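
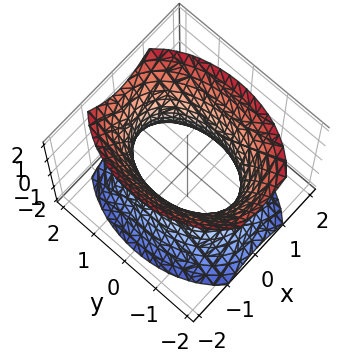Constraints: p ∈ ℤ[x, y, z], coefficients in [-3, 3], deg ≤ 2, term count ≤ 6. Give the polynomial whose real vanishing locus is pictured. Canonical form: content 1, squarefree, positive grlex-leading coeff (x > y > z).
2*x^2 + y^2 - z^2 - 2

(a) The degree is 2 — one connected sheet with a waist; a quadric.
(b) Symmetries: it's symmetric under z → −z, forcing even powers of z; mirror symmetry x ↦ −x ⇒ only even powers of x; it's symmetric under y → −y, forcing even powers of y.
(c) Observable constraints: among the integer gridlines, it crosses the x-axis at x ∈ {-1, 1}; it misses every integer gridline on the z-axis.
(d) Matching integer coefficients to the picture gives p.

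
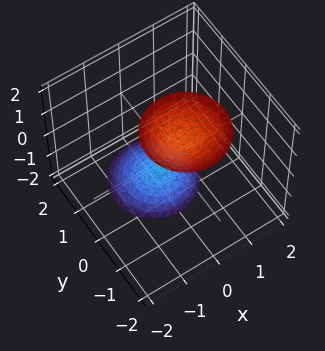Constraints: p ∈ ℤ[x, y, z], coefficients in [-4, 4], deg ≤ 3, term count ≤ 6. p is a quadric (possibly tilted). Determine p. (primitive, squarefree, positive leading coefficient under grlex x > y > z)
3*x^2 + 3*y^2 + 2*y*z - z^2 + 2

I count 2 distinct pieces.
Degree: a generic line meets the surface in up to 2 points, so deg p = 2.
From the visible intercepts: the surface avoids every integer y-axis point in the box; it misses every integer gridline on the x-axis.
Fitting integer coefficients to these (and the overall shape) gives p.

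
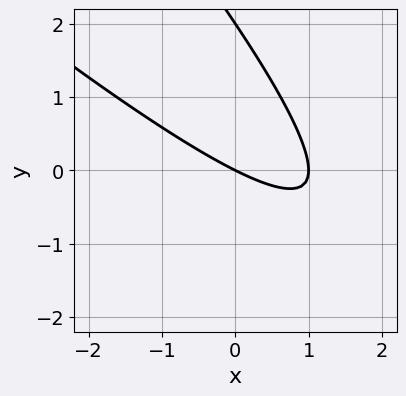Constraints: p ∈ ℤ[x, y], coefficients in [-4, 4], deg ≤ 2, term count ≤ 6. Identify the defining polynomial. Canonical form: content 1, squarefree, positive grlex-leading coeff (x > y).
Degree: no degree-1 curve has this shape, so deg p = 2.
Reading off the gridlines: among the integer gridlines, it crosses the y-axis at y ∈ {0, 2}; among the integer gridlines, it crosses the x-axis at x ∈ {0, 1}.
The integer polynomial consistent with all of this is the stated p.

x^2 + 2*x*y + y^2 - x - 2*y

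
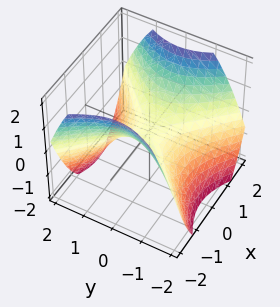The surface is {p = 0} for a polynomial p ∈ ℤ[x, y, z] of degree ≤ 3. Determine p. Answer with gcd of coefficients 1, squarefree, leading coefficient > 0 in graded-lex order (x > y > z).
deg p = 2.
Symmetries: it's symmetric under x → −x, forcing even powers of x; the y ↦ −y reflection is a symmetry, so y appears only in even powers.
Observable constraints: it meets the x-axis at x = 0 (among the integer gridlines); it crosses the y-axis at the gridline y = 0; one z-axis crossing is at z = 0.
These observations pin down the coefficients.

2*x^2 - 2*y^2 - 3*z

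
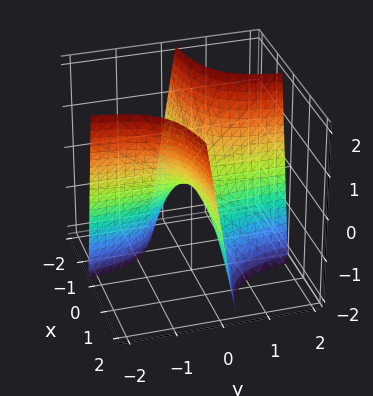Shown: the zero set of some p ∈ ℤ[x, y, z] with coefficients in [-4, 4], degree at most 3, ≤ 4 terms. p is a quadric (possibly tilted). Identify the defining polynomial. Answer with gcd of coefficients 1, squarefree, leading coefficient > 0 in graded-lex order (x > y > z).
3*x*y + z

1. The degree is 2 — the shape is more complex than any degree-1 surface.
2. Reading off the gridlines: the visible y-axis segment lies entirely on the surface; the visible x-axis segment lies entirely on the surface.
3. Matching integer coefficients to the picture gives p.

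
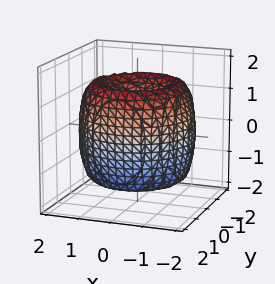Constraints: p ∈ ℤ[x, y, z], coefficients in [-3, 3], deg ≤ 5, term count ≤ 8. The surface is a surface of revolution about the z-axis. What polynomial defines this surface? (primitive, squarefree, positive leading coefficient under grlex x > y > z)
x^4 + 2*x^2*y^2 + y^4 - 3*x^2 - 3*y^2 + z^2

1. Degree: no degree-3 surface has this shape, so deg p = 4.
2. By symmetry, the surface is invariant under rotation about z: p = q(x² + y², z).
3. From the visible intercepts: one x-axis crossing is at x = 0; one z-axis crossing is at z = 0; a circular section at z = -1 has radius between 0 and 1; it crosses the y-axis at the gridline y = 0.
4. Assembling these constraints gives the stated polynomial.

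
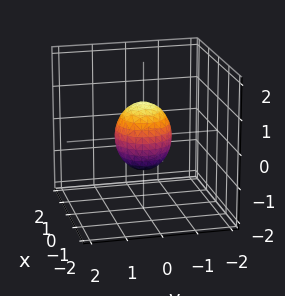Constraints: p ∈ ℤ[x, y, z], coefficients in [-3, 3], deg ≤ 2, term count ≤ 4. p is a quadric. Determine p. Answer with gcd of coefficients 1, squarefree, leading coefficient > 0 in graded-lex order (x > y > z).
3*x^2 + 3*y^2 + 2*z^2 - 2

Degree: bounded and convex; a quadric, so deg p = 2.
Symmetries: it's symmetric under z → −z, forcing even powers of z; the z-axis is an axis of rotation, so x and y enter only as x² + y².
Reading off the gridlines: the z-axis gridline crossings are at z ∈ {-1, 1}; a circular section at z = 0 has radius between 0 and 1.
Putting this together gives p.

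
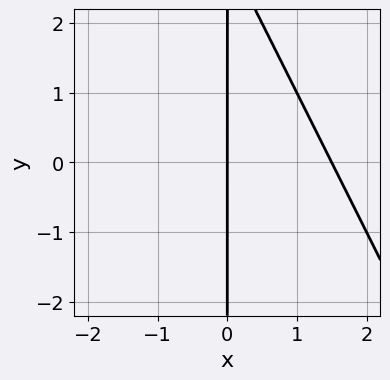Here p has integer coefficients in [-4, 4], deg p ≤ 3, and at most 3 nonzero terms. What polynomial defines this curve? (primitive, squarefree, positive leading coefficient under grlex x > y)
2*x^2 + x*y - 3*x

(a) The degree is 2 — the shape is more complex than any degree-1 curve.
(b) From the axis intercepts and sections: it meets the x-axis at x = 0 (among the integer gridlines); the visible y-axis segment lies entirely on the curve.
(c) Putting this together gives p.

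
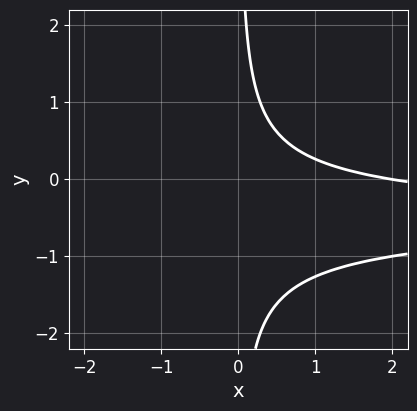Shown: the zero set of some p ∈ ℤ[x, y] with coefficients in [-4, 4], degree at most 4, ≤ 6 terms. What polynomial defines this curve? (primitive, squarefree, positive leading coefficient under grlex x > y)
3*x*y^2 + 3*x*y + x - 2

The degree is 3 — no degree-2 curve has this shape.
Reading off the gridlines: it meets the x-axis at x = 2 (among the integer gridlines); no y-intercept at any integer in the box.
Fitting integer coefficients to these (and the overall shape) gives p.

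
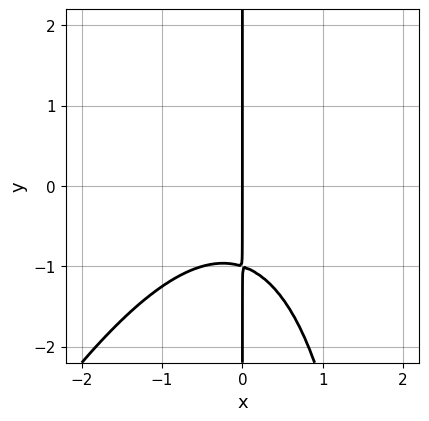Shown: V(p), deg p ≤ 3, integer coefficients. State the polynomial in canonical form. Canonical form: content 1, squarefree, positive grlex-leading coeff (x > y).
2*x^3 - x^2*y + 3*x*y + 3*x

First, degree: no degree-2 curve has this shape, so deg p = 3.
Then, observable constraints: every point of the y-axis in the box is on the curve; it meets the x-axis at x = 0 (among the integer gridlines).
Finally, assembling these constraints gives the stated polynomial.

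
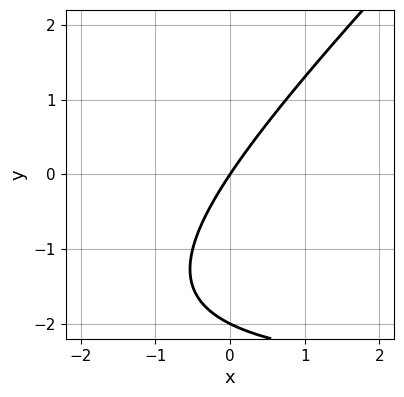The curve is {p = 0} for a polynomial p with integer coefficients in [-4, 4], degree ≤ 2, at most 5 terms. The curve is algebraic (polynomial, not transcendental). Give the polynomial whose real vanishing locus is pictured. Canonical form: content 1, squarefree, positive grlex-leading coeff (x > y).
(a) The degree is 2 — the shape is more complex than any degree-1 curve.
(b) Checking where it meets the axes: one x-axis crossing is at x = 0; among the integer gridlines, it crosses the y-axis at y ∈ {-2, 0}.
(c) These observations pin down the coefficients.

x*y - y^2 + 3*x - 2*y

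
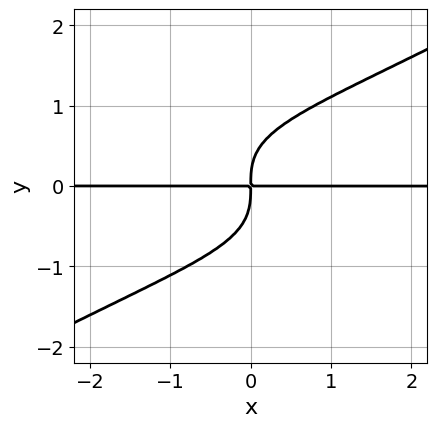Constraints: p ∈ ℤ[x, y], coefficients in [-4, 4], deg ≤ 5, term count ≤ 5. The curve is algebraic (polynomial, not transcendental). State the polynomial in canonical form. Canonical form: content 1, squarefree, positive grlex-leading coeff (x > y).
x^2*y^2 - 3*y^4 + 3*x*y

First, degree: the shape is more complex than any degree-3 curve, so deg p = 4.
Then, against the integer gridlines: the visible x-axis segment lies entirely on the curve.
Finally, putting this together gives p.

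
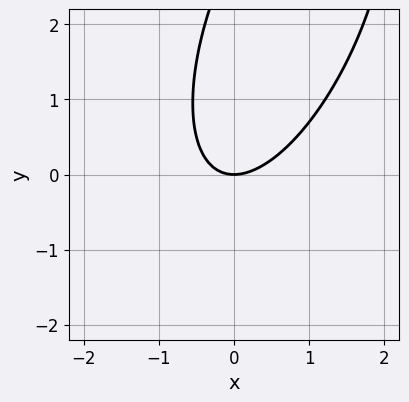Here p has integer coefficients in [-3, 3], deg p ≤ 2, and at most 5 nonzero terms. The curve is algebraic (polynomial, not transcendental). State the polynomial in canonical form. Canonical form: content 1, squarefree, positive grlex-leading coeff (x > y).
(a) Degree: no degree-1 curve has this shape, so deg p = 2.
(b) Against the integer gridlines: one y-axis crossing is at y = 0; it meets the x-axis at x = 0 (among the integer gridlines).
(c) Matching integer coefficients to the picture gives p.

3*x^2 - 2*x*y + y^2 - 3*y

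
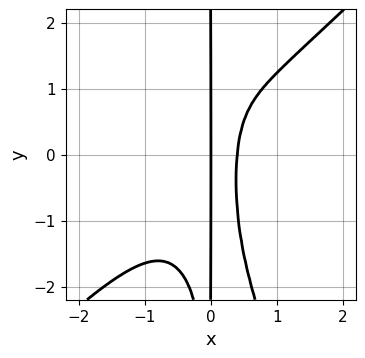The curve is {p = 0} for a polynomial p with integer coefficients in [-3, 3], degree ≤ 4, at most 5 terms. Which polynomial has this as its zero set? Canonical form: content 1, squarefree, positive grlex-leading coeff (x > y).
First, degree: no degree-3 curve has this shape, so deg p = 4.
Next, checking where it meets the axes: the visible y-axis segment lies entirely on the curve; one x-axis crossing is at x = 0.
Finally, together with the visible shape, these determine p as stated.

3*x^4 - 2*x^3*y - x^2*y^2 + 2*x^2 - x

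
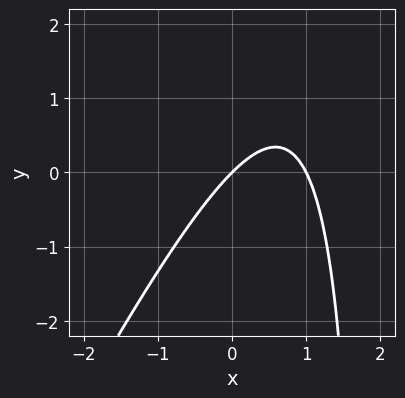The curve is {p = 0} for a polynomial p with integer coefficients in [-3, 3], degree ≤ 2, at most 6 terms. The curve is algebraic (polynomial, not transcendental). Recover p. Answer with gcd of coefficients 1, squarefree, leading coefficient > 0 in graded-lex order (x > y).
2*x^2 - x*y - 2*x + 2*y

The degree is 2 — a generic line meets the curve in up to 2 points.
Against the integer gridlines: the x-axis gridline crossings are at x ∈ {0, 1}; it meets the y-axis at y = 0 (among the integer gridlines).
Assembling these constraints gives the stated polynomial.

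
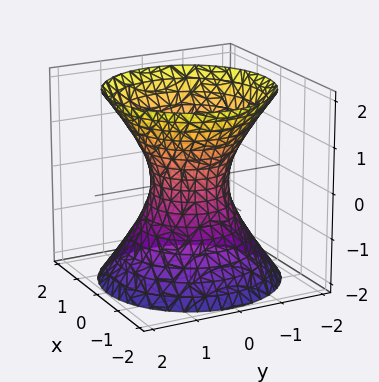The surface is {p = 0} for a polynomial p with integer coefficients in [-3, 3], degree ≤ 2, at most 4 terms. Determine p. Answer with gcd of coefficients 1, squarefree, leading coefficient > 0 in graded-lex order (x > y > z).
Degree: an hourglass — one-sheet hyperboloid; a quadric, so deg p = 2.
By symmetry, every cross-section ⟂ z is a circle, so x, y appear only via x² + y²; the z ↦ −z reflection is a symmetry, so z appears only in even powers.
From the visible intercepts: a circular section at z = 1 has radius between 1 and 2; the surface avoids every integer z-axis point in the box.
Solving for integer coefficients yields p as stated.

3*x^2 + 3*y^2 - 2*z^2 - 2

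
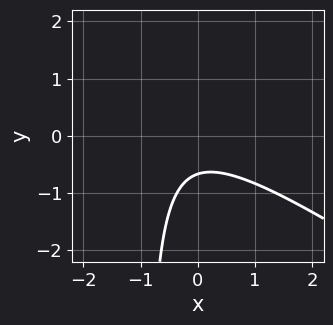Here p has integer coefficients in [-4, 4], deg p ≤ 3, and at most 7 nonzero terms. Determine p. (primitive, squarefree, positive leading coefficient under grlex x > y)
2*x^2 + 3*x*y + x + 3*y + 2

First, degree: no degree-1 curve has this shape, so deg p = 2.
Then, checking where it meets the axes: no x-intercept at any integer in the box.
Finally, the integer polynomial consistent with all of this is the stated p.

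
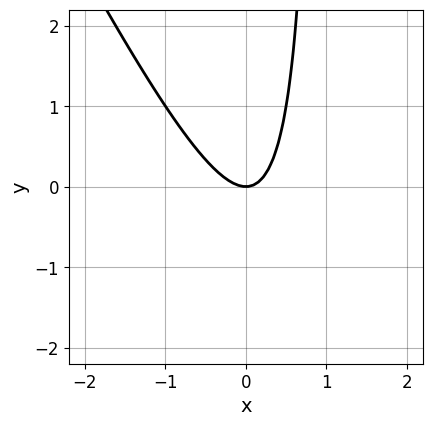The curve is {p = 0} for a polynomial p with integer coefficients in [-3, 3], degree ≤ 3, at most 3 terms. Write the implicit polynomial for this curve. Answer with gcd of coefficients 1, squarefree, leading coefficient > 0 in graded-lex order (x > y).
Degree: the shape is more complex than any degree-1 curve, so deg p = 2.
Reading off the gridlines: it crosses the x-axis at the gridline x = 0; it crosses the y-axis at the gridline y = 0.
Fitting integer coefficients to these (and the overall shape) gives p.

2*x^2 + x*y - y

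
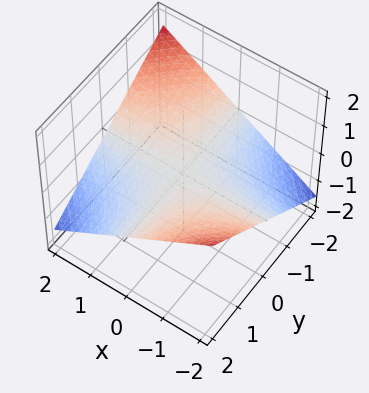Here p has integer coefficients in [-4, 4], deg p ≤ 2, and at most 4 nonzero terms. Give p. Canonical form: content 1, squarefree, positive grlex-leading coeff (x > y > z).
x*y + 3*z

1. The degree is 2 — a hyperbolic paraboloid; a quadric.
2. From the axis intercepts and sections: it crosses the z-axis at the gridline z = 0; the visible y-axis segment lies entirely on the surface; every point of the x-axis in the box is on the surface.
3. Solving for integer coefficients yields p as stated.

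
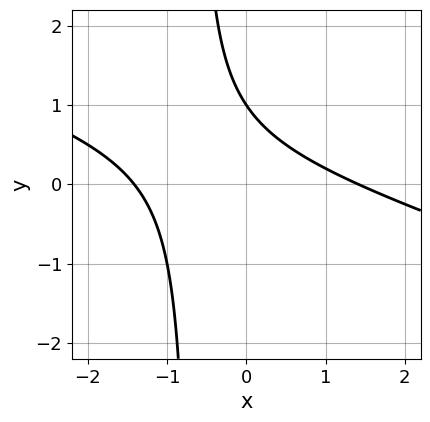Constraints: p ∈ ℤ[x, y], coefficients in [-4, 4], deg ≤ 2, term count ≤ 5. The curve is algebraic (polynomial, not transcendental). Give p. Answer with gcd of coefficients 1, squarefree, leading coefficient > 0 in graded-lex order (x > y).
x^2 + 3*x*y + 2*y - 2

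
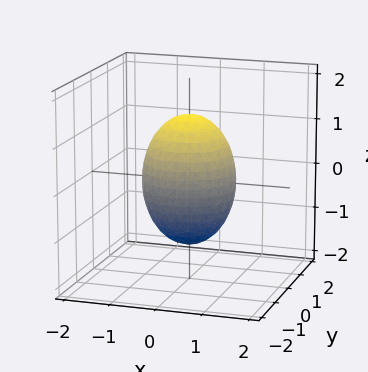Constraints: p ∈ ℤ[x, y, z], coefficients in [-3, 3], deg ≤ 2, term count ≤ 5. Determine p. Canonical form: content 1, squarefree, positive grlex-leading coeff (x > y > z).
Degree: a closed, bounded, convex surface; a quadric, so deg p = 2.
Symmetries: rotational symmetry about the z-axis ⇒ p depends on x, y only through x² + y²; the z ↦ −z reflection is a symmetry, so z appears only in even powers.
From the visible intercepts: among the integer gridlines, it crosses the y-axis at y ∈ {-1, 1}; the x-axis gridline crossings are at x ∈ {-1, 1}.
Together with the visible shape, these determine p as stated.

2*x^2 + 2*y^2 + z^2 - 2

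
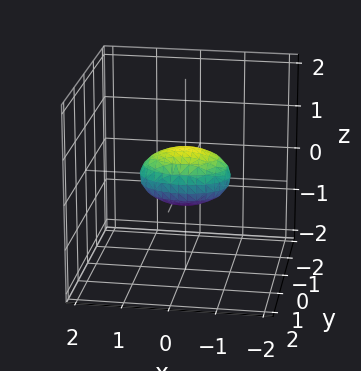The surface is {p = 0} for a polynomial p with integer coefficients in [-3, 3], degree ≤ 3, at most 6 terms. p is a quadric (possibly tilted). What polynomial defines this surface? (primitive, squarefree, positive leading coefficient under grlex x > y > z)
x^2 + 2*y^2 + y*z + 3*z^2 - 1

The degree is 2 — the shape is more complex than any degree-1 surface.
Against the integer gridlines: the x-axis gridline crossings are at x ∈ {-1, 1}.
Solving for integer coefficients yields p as stated.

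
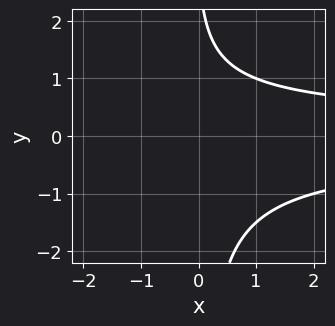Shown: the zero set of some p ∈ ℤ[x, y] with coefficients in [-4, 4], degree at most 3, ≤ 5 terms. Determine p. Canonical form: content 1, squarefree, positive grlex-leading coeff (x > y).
2*x*y^2 + y - 3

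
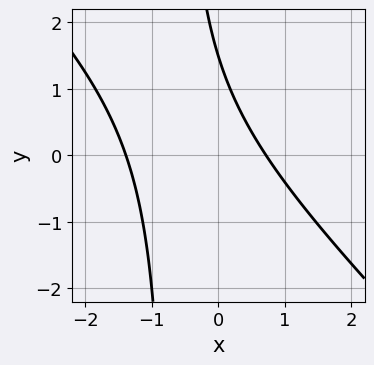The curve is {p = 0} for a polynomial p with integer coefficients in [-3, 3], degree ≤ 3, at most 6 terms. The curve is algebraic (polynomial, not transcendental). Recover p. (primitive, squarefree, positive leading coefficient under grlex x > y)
3*x^2 + 3*x*y + 2*x + 2*y - 3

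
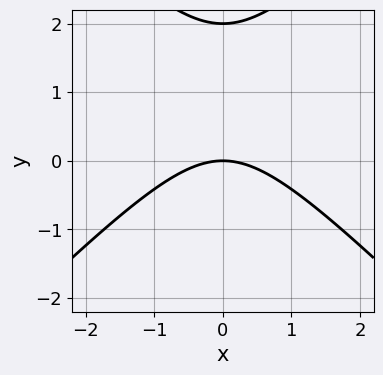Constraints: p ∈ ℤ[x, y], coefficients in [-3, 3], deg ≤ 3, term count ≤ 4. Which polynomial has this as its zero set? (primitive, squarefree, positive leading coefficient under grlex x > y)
x^2 - y^2 + 2*y

First, degree: a generic line meets the curve in up to 2 points, so deg p = 2.
Next, symmetries: the x ↦ −x reflection is a symmetry, so x appears only in even powers.
Next, against the integer gridlines: it crosses the x-axis at the gridline x = 0; the y-axis gridline crossings are at y ∈ {0, 2}.
Finally, solving for integer coefficients yields p as stated.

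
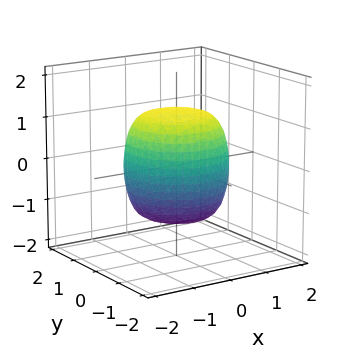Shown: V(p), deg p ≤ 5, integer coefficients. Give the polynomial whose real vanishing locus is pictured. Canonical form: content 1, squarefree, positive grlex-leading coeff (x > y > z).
First, the degree is 4 — a generic line meets the surface in up to 4 points.
Next, symmetry: the surface is invariant under rotation about z: p = q(x² + y², z).
Then, observable constraints: a circular section at z = -1 has radius exactly 1.
Finally, putting this together gives p.

2*x^4 + 4*x^2*y^2 + 2*y^4 - x^2 - y^2 + 2*z^2 - 3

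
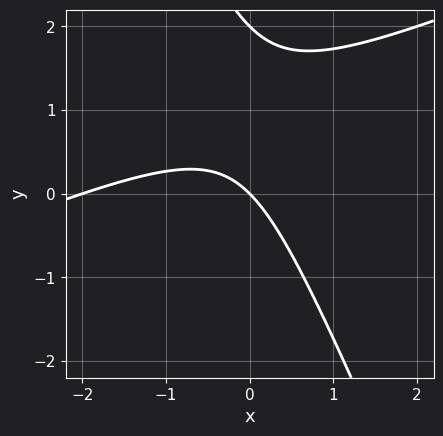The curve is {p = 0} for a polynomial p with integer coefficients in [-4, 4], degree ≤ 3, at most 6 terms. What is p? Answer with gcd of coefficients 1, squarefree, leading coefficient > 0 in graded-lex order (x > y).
x^2 - 2*x*y - y^2 + 2*x + 2*y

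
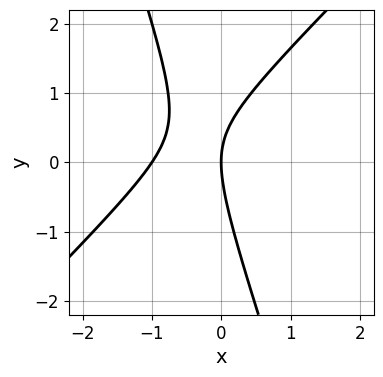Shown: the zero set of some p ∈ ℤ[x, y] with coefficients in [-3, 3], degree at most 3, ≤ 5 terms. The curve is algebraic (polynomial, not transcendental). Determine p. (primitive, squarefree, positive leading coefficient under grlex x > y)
3*x^2 - 2*x*y - y^2 + 3*x

First, deg p = 2. No degree-1 curve has this shape.
Next, reading off the gridlines: the x-axis gridline crossings are at x ∈ {-1, 0}; it meets the y-axis at y = 0 (among the integer gridlines).
Finally, putting this together gives p.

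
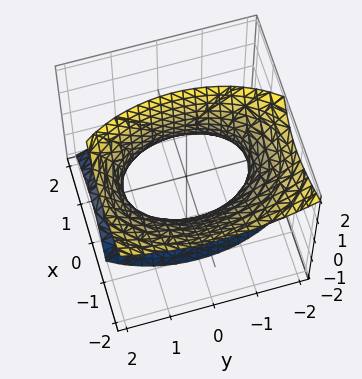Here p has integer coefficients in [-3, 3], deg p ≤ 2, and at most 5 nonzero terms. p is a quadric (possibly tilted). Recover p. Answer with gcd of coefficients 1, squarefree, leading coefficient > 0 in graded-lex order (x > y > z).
2*x^2 + 2*x*z + y^2 - z^2 - 2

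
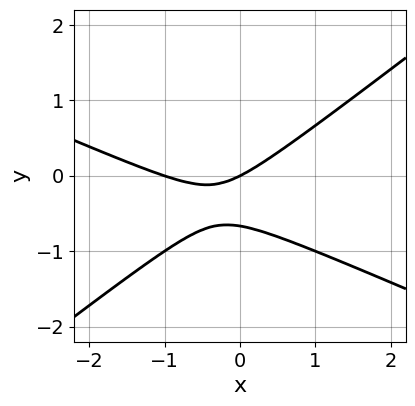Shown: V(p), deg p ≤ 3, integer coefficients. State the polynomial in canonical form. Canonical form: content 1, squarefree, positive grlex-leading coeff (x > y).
First, the degree is 2 — a generic line meets the curve in up to 2 points.
Next, from the axis intercepts and sections: the x-axis gridline crossings are at x ∈ {-1, 0}; it meets the y-axis at y = 0 (among the integer gridlines).
Finally, matching integer coefficients to the picture gives p.

x^2 + x*y - 3*y^2 + x - 2*y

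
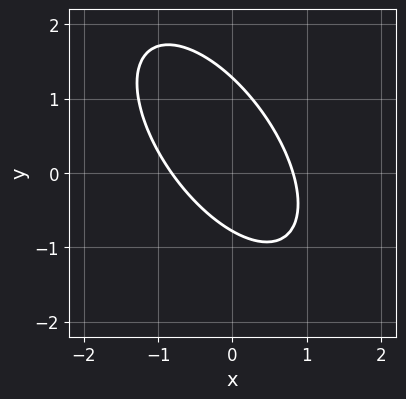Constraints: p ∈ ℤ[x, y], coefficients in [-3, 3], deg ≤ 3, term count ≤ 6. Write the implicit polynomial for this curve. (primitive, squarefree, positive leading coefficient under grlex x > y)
(a) The degree is 2 — a generic line meets the curve in up to 2 points.
(b) The integer polynomial consistent with all of this is the stated p.

3*x^2 + 3*x*y + 2*y^2 - y - 2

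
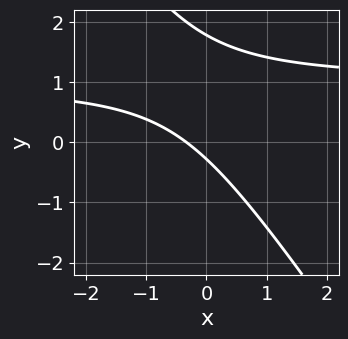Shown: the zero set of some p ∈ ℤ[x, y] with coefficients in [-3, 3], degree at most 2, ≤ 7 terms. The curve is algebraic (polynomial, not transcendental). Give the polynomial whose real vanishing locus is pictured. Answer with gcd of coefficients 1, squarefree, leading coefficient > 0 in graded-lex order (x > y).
3*x*y + 2*y^2 - 3*x - 3*y - 1

First, the degree is 2 — a generic line meets the curve in up to 2 points.
Finally, matching integer coefficients to the picture gives p.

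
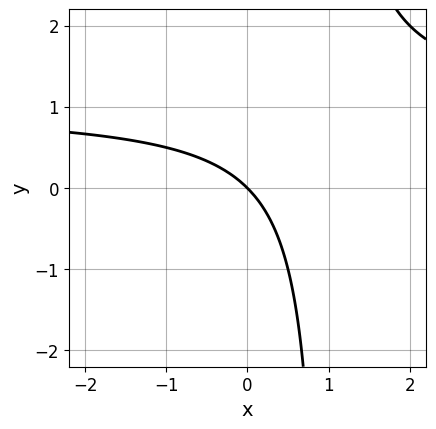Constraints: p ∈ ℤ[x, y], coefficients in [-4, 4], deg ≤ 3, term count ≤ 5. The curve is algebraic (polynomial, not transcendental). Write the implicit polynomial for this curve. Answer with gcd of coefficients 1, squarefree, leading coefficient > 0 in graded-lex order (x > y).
1. deg p = 2.
2. Against the integer gridlines: it meets the x-axis at x = 0 (among the integer gridlines); one y-axis crossing is at y = 0.
3. Together with the visible shape, these determine p as stated.

x*y - x - y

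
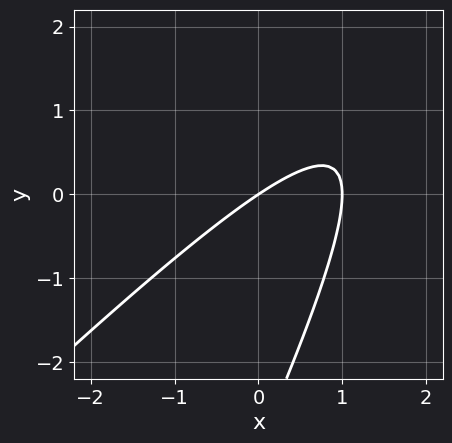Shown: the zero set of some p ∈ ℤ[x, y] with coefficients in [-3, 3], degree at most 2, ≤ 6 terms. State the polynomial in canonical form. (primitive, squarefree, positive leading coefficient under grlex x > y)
2*x^2 - 3*x*y + y^2 - 2*x + 3*y

The degree is 2 — no degree-1 curve has this shape.
Observable constraints: among the integer gridlines, it crosses the x-axis at x ∈ {0, 1}; it meets the y-axis at y = 0 (among the integer gridlines).
Putting this together gives p.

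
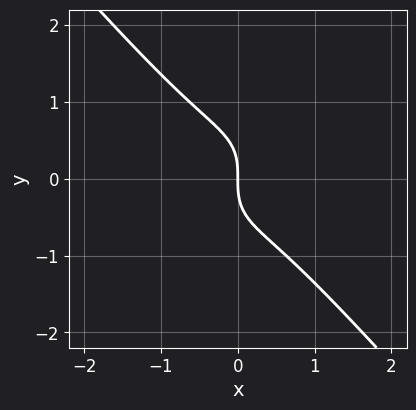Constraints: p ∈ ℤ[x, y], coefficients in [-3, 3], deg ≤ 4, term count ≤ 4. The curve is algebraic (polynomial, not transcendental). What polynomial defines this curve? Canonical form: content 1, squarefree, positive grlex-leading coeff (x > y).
First, degree: a generic line meets the curve in up to 3 points, so deg p = 3.
Next, observable constraints: it crosses the y-axis at the gridline y = 0; it crosses the x-axis at the gridline x = 0.
Finally, these observations pin down the coefficients.

3*x^3 + 2*y^3 + 2*x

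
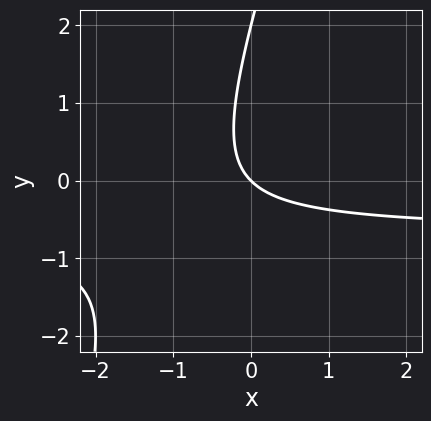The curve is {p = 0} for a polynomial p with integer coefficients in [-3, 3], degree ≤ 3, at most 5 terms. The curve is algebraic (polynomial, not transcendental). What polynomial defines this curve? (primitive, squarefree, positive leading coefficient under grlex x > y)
3*x*y - y^2 + 2*x + 2*y

(a) Degree: the shape is more complex than any degree-1 curve, so deg p = 2.
(b) Observable constraints: the y-axis gridline crossings are at y ∈ {0, 2}; one x-axis crossing is at x = 0.
(c) Together with the visible shape, these determine p as stated.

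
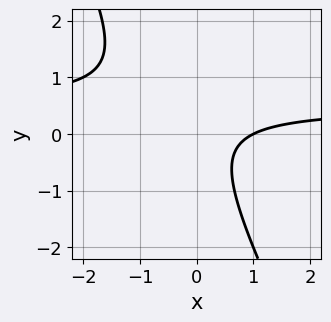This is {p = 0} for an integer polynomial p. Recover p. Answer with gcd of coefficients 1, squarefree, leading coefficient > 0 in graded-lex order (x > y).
First, degree: a generic line meets the curve in up to 2 points, so deg p = 2.
Then, from the visible intercepts: one x-axis crossing is at x = 1; no y-intercept at any integer in the box.
Finally, matching integer coefficients to the picture gives p.

2*x*y + y^2 - x + 1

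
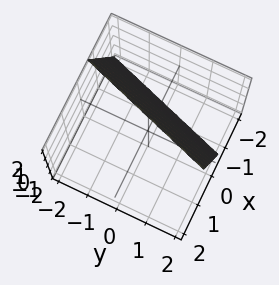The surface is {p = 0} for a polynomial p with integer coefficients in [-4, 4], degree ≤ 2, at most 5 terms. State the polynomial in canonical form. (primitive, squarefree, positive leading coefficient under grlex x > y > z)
3*x - y - z + 2

1. The degree is 1 — the surface is flat (a plane).
2. Observable constraints: it crosses the z-axis at the gridline z = 2; one y-axis crossing is at y = 2.
3. Matching integer coefficients to the picture gives p.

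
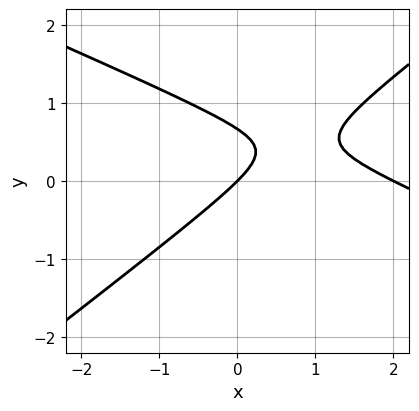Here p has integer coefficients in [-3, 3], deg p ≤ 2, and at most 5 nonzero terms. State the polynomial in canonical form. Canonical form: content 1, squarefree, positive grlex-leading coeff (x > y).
x^2 + x*y - 3*y^2 - 2*x + 2*y

First, deg p = 2.
Next, checking where it meets the axes: the x-axis gridline crossings are at x ∈ {0, 2}; it crosses the y-axis at the gridline y = 0.
Finally, together with the visible shape, these determine p as stated.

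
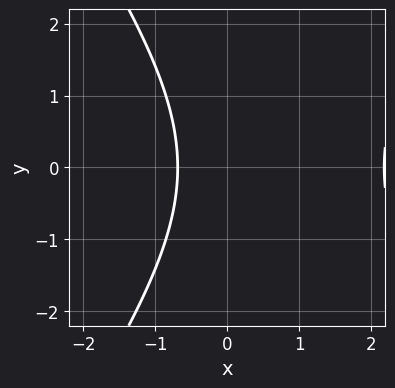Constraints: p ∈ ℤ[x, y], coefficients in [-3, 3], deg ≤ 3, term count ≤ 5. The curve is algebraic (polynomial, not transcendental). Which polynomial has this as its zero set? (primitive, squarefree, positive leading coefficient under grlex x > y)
2*x^2 - y^2 - 3*x - 3

The degree is 2 — a generic line meets the curve in up to 2 points.
Symmetries: mirror symmetry y ↦ −y ⇒ only even powers of y.
From the visible intercepts: no y-intercept at any integer in the box.
These observations pin down the coefficients.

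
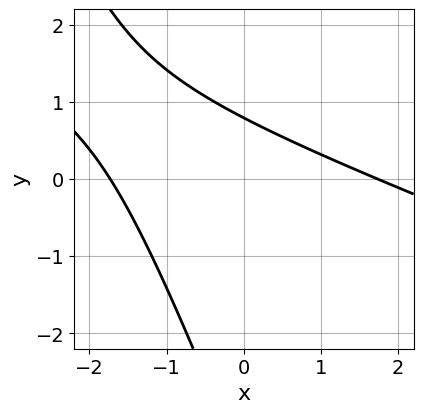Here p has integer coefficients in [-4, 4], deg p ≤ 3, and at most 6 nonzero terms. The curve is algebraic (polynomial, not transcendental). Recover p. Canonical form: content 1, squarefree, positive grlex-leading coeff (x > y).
First, deg p = 2. A generic line meets the curve in up to 2 points.
Finally, matching integer coefficients to the picture gives p.

x^2 + 3*x*y + y^2 + 3*y - 3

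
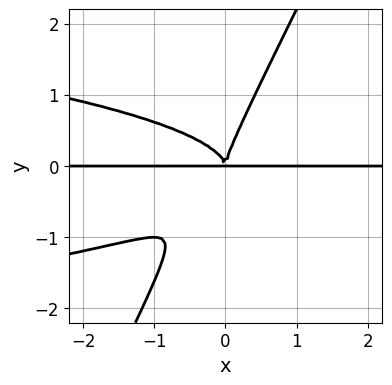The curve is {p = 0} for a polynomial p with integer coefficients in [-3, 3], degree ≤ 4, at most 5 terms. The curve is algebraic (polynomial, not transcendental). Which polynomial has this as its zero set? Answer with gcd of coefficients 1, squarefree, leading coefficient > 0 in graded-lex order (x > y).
First, deg p = 4.
Next, reading off the gridlines: every point of the x-axis in the box is on the curve.
Finally, assembling these constraints gives the stated polynomial.

2*x*y^3 - y^4 + x^2*y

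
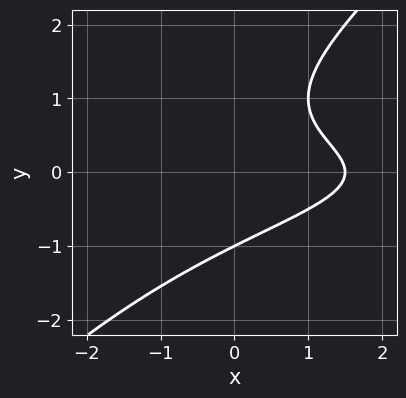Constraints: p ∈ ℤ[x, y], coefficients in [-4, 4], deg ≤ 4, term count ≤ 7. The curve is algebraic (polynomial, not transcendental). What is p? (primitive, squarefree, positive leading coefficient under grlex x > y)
First, the degree is 3 — the shape is more complex than any degree-2 curve.
Then, against the integer gridlines: one y-axis crossing is at y = -1.
Finally, matching integer coefficients to the picture gives p.

2*x*y^2 - 2*y^3 + y^2 + 2*x - 3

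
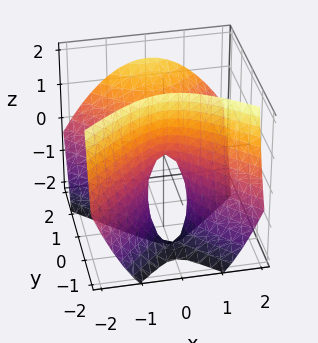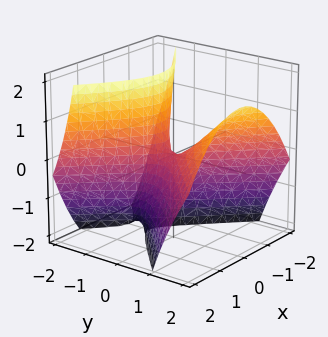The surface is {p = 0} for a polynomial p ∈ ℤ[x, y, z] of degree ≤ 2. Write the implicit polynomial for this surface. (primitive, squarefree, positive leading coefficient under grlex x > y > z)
2*x^2 - 2*y^2 + 2*y*z + z

(a) Degree: a generic line meets the surface in up to 2 points, so deg p = 2.
(b) From the axis intercepts and sections: one y-axis crossing is at y = 0; it meets the x-axis at x = 0 (among the integer gridlines).
(c) The integer polynomial consistent with all of this is the stated p.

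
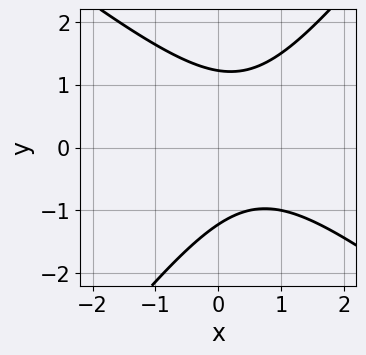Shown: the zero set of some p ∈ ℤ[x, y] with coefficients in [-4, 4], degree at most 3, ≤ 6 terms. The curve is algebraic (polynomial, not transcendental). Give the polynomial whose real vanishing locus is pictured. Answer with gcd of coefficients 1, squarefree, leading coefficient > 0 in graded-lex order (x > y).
2*x^2 + x*y - 2*y^2 - 2*x + 3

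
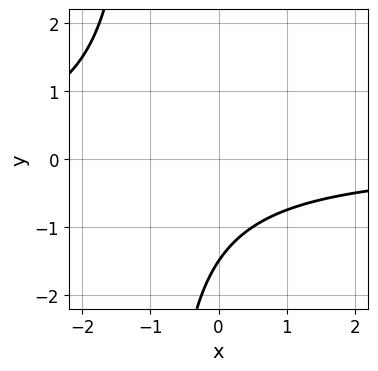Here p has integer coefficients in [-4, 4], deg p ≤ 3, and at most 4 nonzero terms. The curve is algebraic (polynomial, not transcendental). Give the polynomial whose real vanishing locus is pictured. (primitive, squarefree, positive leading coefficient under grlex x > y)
The degree is 2 — a generic line meets the curve in up to 2 points.
Against the integer gridlines: the curve avoids every integer x-axis point in the box.
Solving for integer coefficients yields p as stated.

2*x*y + 2*y + 3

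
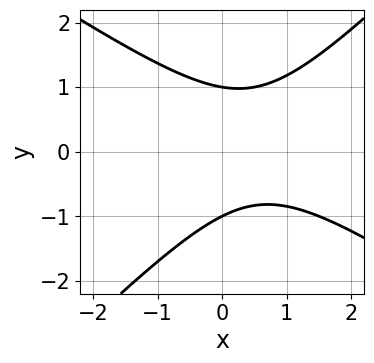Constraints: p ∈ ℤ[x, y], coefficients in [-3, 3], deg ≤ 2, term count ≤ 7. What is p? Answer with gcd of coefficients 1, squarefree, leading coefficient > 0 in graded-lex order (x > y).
First, the degree is 2 — the shape is more complex than any degree-1 curve.
Next, checking where it meets the axes: the y-axis gridline crossings are at y ∈ {-1, 1}; no x-intercept at any integer in the box.
Finally, solving for integer coefficients yields p as stated.

2*x^2 + x*y - 3*y^2 - 2*x + 3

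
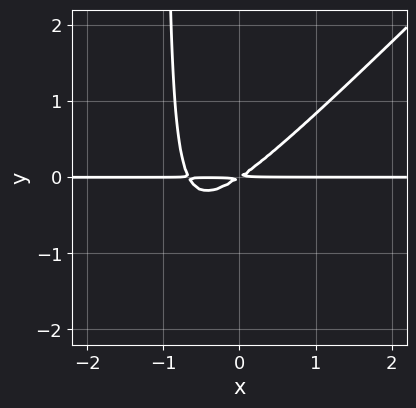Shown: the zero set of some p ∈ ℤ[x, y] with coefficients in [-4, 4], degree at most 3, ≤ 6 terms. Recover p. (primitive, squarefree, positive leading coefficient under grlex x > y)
1. The degree is 3 — a generic line meets the curve in up to 3 points.
2. Reading off the gridlines: the visible x-axis segment lies entirely on the curve.
3. Solving for integer coefficients yields p as stated.

3*x^2*y - 3*x*y^2 + 2*x*y - 3*y^2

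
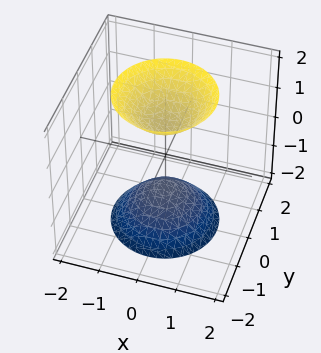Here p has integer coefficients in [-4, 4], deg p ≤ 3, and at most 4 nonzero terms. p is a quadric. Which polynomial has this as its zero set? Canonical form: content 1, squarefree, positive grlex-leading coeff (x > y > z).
First, there are 2 components.
Next, the degree is 2 — two sheets facing apart; a quadric.
Next, symmetries: rotational symmetry about the z-axis ⇒ p depends on x, y only through x² + y²; mirror symmetry z ↦ −z ⇒ only even powers of z.
Next, checking where it meets the axes: among the integer gridlines, it crosses the z-axis at z ∈ {-1, 1}; a circular section at z = -2 has radius between 1 and 2; no y-intercept at any integer in the box.
Finally, putting this together gives p.

2*x^2 + 2*y^2 - z^2 + 1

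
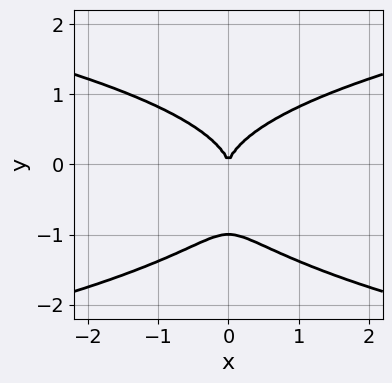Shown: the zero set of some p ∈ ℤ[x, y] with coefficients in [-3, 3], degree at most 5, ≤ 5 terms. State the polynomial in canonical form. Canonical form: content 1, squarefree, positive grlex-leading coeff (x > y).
y^4 + y^3 - x^2

The degree is 4 — the shape is more complex than any degree-3 curve.
Symmetries: the x ↦ −x reflection is a symmetry, so x appears only in even powers.
Against the integer gridlines: among the integer gridlines, it crosses the y-axis at y ∈ {-1, 0}; it meets the x-axis at x = 0 (among the integer gridlines).
These observations pin down the coefficients.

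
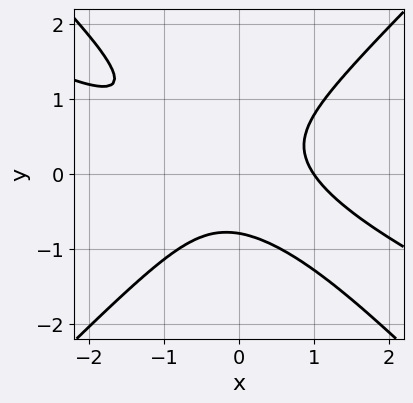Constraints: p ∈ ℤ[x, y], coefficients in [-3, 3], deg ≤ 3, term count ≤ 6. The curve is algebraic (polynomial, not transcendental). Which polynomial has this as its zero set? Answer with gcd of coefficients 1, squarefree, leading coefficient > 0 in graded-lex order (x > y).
x^3 + 2*x^2*y - x*y^2 - 2*y^3 - 1

1. deg p = 3.
2. Observable constraints: it meets the x-axis at x = 1 (among the integer gridlines).
3. Assembling these constraints gives the stated polynomial.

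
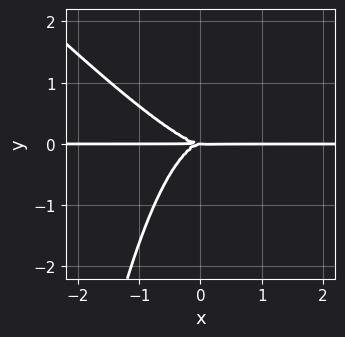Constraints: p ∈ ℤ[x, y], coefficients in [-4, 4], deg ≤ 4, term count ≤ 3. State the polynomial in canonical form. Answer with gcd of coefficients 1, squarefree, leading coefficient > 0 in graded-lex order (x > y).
(a) deg p = 4. No degree-3 curve has this shape.
(b) Against the integer gridlines: the visible x-axis segment lies entirely on the curve; it meets the y-axis at y = 0 (among the integer gridlines).
(c) Matching integer coefficients to the picture gives p.

x^3*y + x^2*y^2 + y^3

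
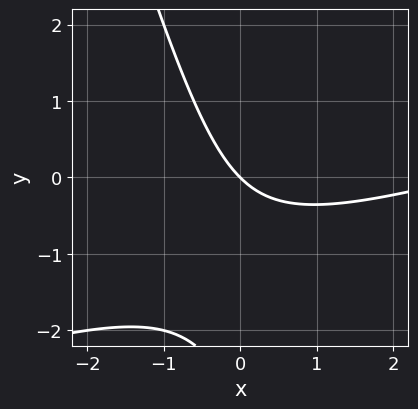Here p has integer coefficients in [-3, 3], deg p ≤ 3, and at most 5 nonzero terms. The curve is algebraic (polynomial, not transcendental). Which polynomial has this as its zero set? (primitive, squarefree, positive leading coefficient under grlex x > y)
x^2 - 3*x*y - y^2 - 3*x - 3*y

1. The degree is 2 — a generic line meets the curve in up to 2 points.
2. Checking where it meets the axes: it crosses the y-axis at the gridline y = 0; one x-axis crossing is at x = 0.
3. The integer polynomial consistent with all of this is the stated p.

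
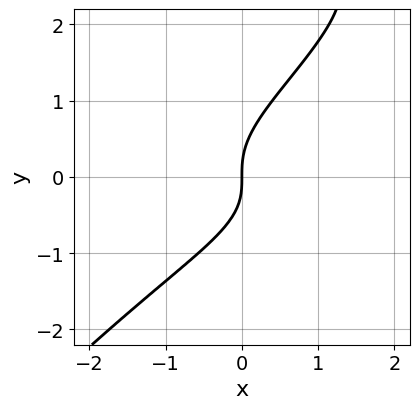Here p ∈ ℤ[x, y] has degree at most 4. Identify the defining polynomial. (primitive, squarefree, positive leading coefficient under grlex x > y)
(a) The degree is 4 — no degree-3 curve has this shape.
(b) From the visible intercepts: it crosses the x-axis at the gridline x = 0; it crosses the y-axis at the gridline y = 0.
(c) Matching integer coefficients to the picture gives p.

x*y^3 - y^4 - 3*x*y^2 + 3*y^3 - 3*x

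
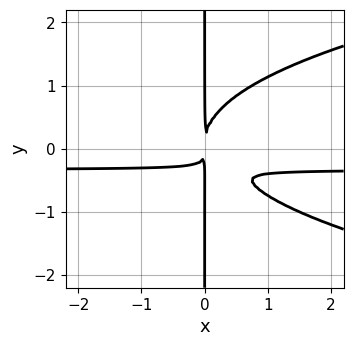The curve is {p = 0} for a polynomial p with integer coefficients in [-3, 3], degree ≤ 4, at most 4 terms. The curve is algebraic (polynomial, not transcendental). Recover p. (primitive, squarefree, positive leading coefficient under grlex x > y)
3*x*y^3 - 3*x^2*y - x^2

First, deg p = 4. The shape is more complex than any degree-3 curve.
Then, from the visible intercepts: every point of the y-axis in the box is on the curve.
Finally, putting this together gives p.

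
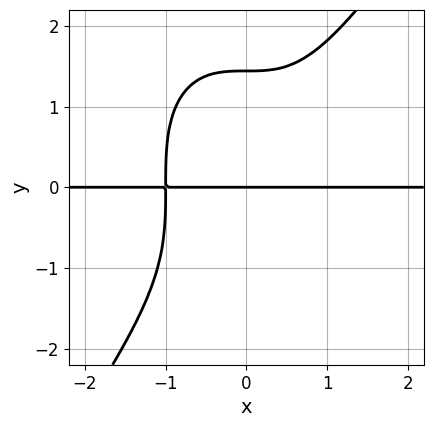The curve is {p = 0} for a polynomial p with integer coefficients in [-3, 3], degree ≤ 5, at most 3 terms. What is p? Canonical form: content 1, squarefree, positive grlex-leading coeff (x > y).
3*x^3*y - y^4 + 3*y

1. The degree is 4 — a generic line meets the curve in up to 4 points.
2. Reading off the gridlines: every point of the x-axis in the box is on the curve; it meets the y-axis at y = 0 (among the integer gridlines).
3. Matching integer coefficients to the picture gives p.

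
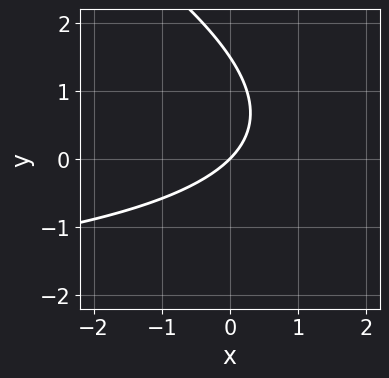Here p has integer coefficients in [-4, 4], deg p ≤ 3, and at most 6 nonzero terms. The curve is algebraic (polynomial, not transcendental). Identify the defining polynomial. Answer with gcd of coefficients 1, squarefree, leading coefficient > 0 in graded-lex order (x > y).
x*y + 2*y^2 + 3*x - 3*y

First, the degree is 2 — the shape is more complex than any degree-1 curve.
Then, reading off the gridlines: one y-axis crossing is at y = 0; it crosses the x-axis at the gridline x = 0.
Finally, solving for integer coefficients yields p as stated.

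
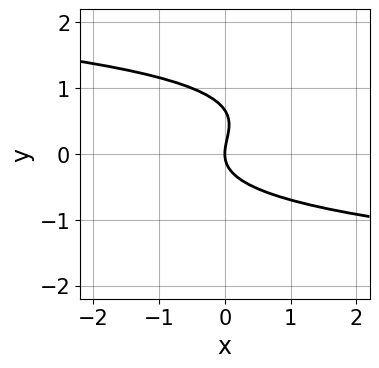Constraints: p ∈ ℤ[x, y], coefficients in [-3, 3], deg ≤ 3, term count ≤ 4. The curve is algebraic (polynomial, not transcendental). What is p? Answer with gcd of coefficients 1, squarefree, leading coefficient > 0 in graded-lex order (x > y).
3*y^3 - 2*y^2 + 2*x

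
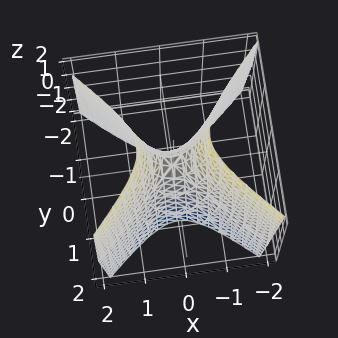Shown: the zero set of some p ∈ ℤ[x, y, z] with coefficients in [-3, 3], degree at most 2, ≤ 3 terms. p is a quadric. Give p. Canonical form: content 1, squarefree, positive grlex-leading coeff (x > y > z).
3*x^2 - 3*y^2 - z

First, the degree is 2 — a saddle surface; a quadric.
Then, symmetries: it's symmetric under y → −y, forcing even powers of y; it's symmetric under x → −x, forcing even powers of x.
Next, reading off the gridlines: one y-axis crossing is at y = 0; it meets the x-axis at x = 0 (among the integer gridlines).
Finally, assembling these constraints gives the stated polynomial.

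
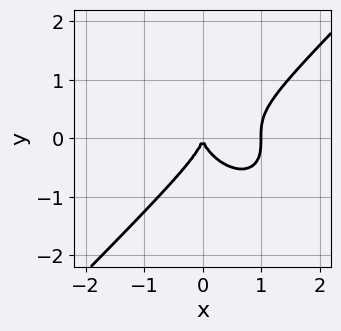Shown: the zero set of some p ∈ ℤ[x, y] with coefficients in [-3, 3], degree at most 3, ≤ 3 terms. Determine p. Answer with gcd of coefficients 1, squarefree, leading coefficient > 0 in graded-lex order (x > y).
x^3 - y^3 - x^2

First, the degree is 3 — a generic line meets the curve in up to 3 points.
Next, from the axis intercepts and sections: among the integer gridlines, it crosses the x-axis at x ∈ {0, 1}; it crosses the y-axis at the gridline y = 0.
Finally, solving for integer coefficients yields p as stated.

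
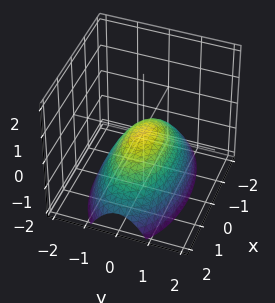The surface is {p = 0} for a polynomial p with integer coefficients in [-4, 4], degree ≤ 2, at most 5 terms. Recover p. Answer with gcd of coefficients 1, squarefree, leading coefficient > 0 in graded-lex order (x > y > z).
x^2 + 3*y^2 + 3*z

1. deg p = 2.
2. Symmetries: the x ↦ −x reflection is a symmetry, so x appears only in even powers; mirror symmetry y ↦ −y ⇒ only even powers of y.
3. Against the integer gridlines: it meets the y-axis at y = 0 (among the integer gridlines); one x-axis crossing is at x = 0; one z-axis crossing is at z = 0.
4. Putting this together gives p.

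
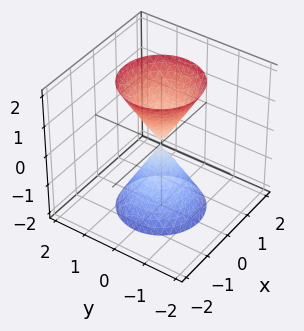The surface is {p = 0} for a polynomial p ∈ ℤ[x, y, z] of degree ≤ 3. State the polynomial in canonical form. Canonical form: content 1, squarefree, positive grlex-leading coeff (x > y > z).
3*x^2 + 3*y^2 - z^2

The picture has 2 separate pieces.
The degree is 2 — a double cone through the origin; a quadric.
Symmetries: it's symmetric under z → −z, forcing even powers of z; the z-axis is an axis of rotation, so x and y enter only as x² + y².
Checking where it meets the axes: one y-axis crossing is at y = 0; it crosses the z-axis at the gridline z = 0; a circular section at z = -2 has radius between 1 and 2; it meets the x-axis at x = 0 (among the integer gridlines).
Solving for integer coefficients yields p as stated.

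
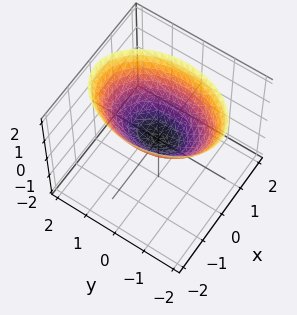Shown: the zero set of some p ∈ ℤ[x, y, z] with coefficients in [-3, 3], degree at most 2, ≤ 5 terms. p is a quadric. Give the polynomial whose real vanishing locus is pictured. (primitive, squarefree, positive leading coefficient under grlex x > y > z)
2*x^2 + y^2 - 2*z

1. deg p = 2. A single bowl opening along one axis; a quadric.
2. Symmetries: mirror symmetry y ↦ −y ⇒ only even powers of y; it's symmetric under x → −x, forcing even powers of x.
3. From the visible intercepts: it crosses the z-axis at the gridline z = 0; one y-axis crossing is at y = 0; it crosses the x-axis at the gridline x = 0.
4. Putting this together gives p.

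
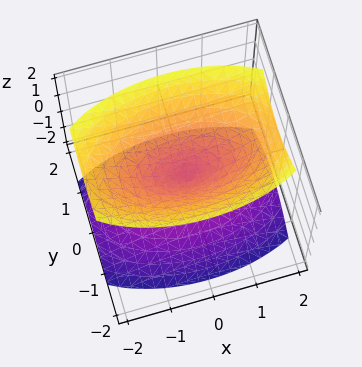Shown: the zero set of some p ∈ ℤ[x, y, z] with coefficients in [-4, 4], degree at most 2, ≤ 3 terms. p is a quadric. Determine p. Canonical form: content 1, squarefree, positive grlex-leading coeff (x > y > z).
x^2 + 3*y^2 - 2*z^2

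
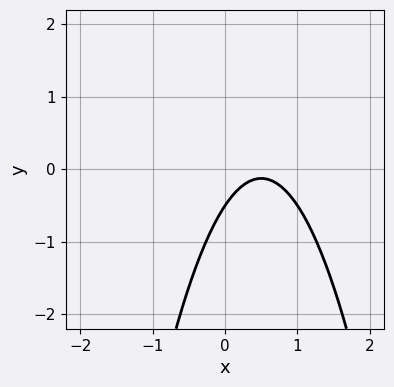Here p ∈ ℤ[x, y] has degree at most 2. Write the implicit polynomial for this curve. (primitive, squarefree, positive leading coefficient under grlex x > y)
3*x^2 - 3*x + 2*y + 1

First, deg p = 2.
Next, reading off the gridlines: no x-intercept at any integer in the box.
Finally, these observations pin down the coefficients.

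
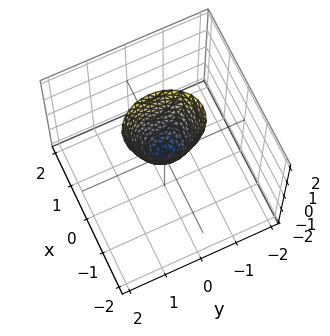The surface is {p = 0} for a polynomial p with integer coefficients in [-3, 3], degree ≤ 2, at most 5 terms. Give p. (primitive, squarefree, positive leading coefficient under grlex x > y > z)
3*x^2 + 2*y^2 - z

First, the degree is 2 — a single bowl opening along one axis; a quadric.
Next, symmetries: mirror symmetry y ↦ −y ⇒ only even powers of y; mirror symmetry x ↦ −x ⇒ only even powers of x.
Then, observable constraints: it meets the y-axis at y = 0 (among the integer gridlines); it meets the z-axis at z = 0 (among the integer gridlines).
Finally, assembling these constraints gives the stated polynomial.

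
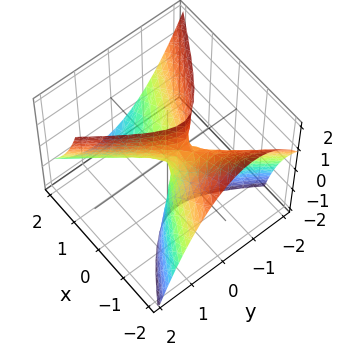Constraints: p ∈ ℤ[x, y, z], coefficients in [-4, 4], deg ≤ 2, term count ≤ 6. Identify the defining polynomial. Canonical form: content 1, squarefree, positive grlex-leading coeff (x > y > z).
1. deg p = 2. No degree-1 surface has this shape.
2. Observable constraints: it meets the y-axis at y = 0 (among the integer gridlines); one x-axis crossing is at x = 0; one z-axis crossing is at z = 0.
3. Putting this together gives p.

2*x^2 + 2*x*y + 3*x*z - 3*y^2 + z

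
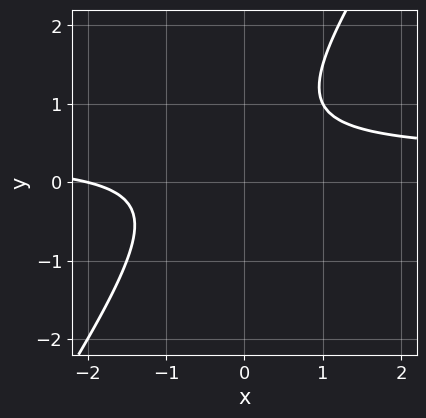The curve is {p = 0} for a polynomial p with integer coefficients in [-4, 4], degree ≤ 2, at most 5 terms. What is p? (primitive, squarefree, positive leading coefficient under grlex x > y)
3*x*y - 2*y^2 - x + 2*y - 2

First, degree: a generic line meets the curve in up to 2 points, so deg p = 2.
Then, checking where it meets the axes: it crosses the x-axis at the gridline x = -2; no y-intercept at any integer in the box.
Finally, assembling these constraints gives the stated polynomial.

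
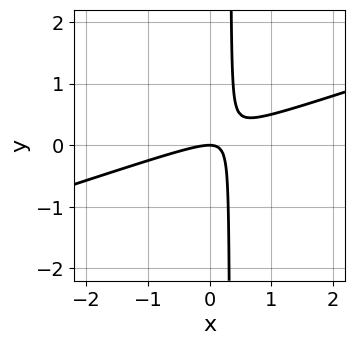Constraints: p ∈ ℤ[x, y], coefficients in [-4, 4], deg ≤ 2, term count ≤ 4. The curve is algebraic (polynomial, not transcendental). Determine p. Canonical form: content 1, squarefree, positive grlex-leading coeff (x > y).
1. Degree: a generic line meets the curve in up to 2 points, so deg p = 2.
2. From the visible intercepts: it meets the x-axis at x = 0 (among the integer gridlines); it crosses the y-axis at the gridline y = 0.
3. These observations pin down the coefficients.

x^2 - 3*x*y + y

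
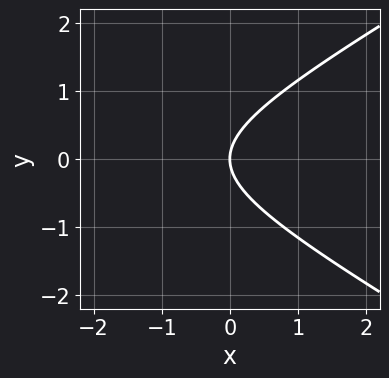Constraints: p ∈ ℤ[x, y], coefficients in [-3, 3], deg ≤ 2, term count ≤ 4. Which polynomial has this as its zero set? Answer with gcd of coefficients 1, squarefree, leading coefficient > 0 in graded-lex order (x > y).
(a) Degree: a generic line meets the curve in up to 2 points, so deg p = 2.
(b) Symmetries: it's symmetric under y → −y, forcing even powers of y.
(c) From the visible intercepts: one x-axis crossing is at x = 0; one y-axis crossing is at y = 0.
(d) Solving for integer coefficients yields p as stated.

x^2 - 3*y^2 + 3*x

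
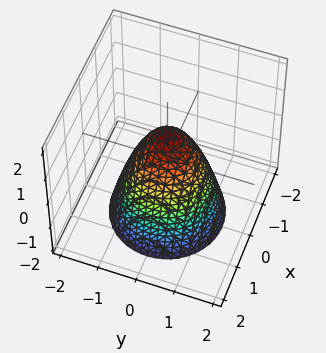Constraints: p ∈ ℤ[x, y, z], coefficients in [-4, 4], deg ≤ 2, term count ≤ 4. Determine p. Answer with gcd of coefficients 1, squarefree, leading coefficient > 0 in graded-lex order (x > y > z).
3*x^2 + 3*y^2 + 2*z - 2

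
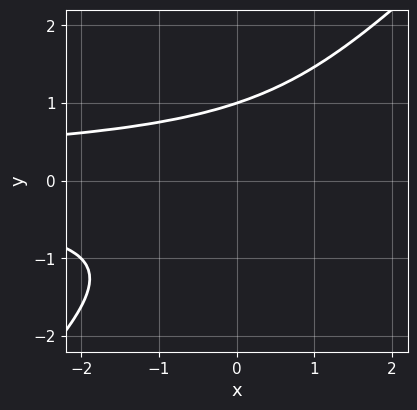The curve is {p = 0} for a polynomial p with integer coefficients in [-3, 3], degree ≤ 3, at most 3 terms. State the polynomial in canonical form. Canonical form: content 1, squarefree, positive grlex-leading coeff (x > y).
1. The degree is 3 — the shape is more complex than any degree-2 curve.
2. Reading off the gridlines: it meets the y-axis at y = 1 (among the integer gridlines); the curve avoids every integer x-axis point in the box.
3. These observations pin down the coefficients.

x*y^2 - y^3 + 1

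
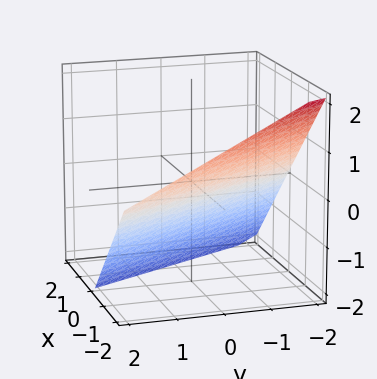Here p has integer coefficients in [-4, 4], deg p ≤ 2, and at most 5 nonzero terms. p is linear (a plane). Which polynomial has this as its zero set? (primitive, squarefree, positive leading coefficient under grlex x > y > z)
1. deg p = 1. The surface is flat (a plane).
2. Observable constraints: it crosses the y-axis at the gridline y = -2; it crosses the z-axis at the gridline z = -1; one x-axis crossing is at x = -1.
3. These observations pin down the coefficients.

2*x + y + 2*z + 2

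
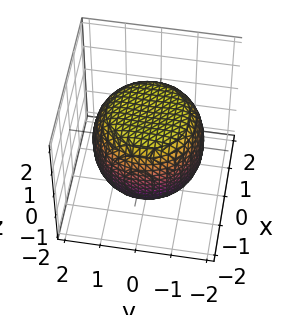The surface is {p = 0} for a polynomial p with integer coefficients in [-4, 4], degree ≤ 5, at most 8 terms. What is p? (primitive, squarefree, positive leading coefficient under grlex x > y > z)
x^4 + 2*x^2*y^2 + y^4 - x^2 - y^2 + 2*z^2 - 3

1. deg p = 4. The shape is more complex than any degree-3 surface.
2. Symmetries: rotational symmetry about the z-axis ⇒ p depends on x, y only through x² + y².
3. Reading off the gridlines: a circular section at z = -1 has radius between 1 and 2.
4. The integer polynomial consistent with all of this is the stated p.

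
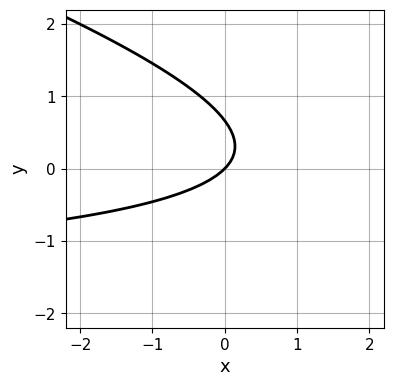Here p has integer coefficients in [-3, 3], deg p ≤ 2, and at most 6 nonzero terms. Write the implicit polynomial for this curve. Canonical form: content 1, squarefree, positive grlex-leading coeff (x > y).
First, degree: a generic line meets the curve in up to 2 points, so deg p = 2.
Then, from the axis intercepts and sections: one y-axis crossing is at y = 0; it meets the x-axis at x = 0 (among the integer gridlines).
Finally, these observations pin down the coefficients.

x*y + 3*y^2 + 2*x - 2*y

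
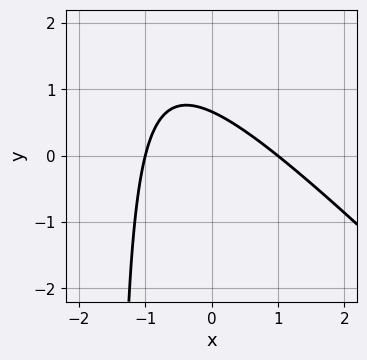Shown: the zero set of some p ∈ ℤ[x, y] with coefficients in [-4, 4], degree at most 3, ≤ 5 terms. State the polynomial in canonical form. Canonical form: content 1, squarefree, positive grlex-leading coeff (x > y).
1. deg p = 2. A generic line meets the curve in up to 2 points.
2. Observable constraints: the x-axis gridline crossings are at x ∈ {-1, 1}.
3. The integer polynomial consistent with all of this is the stated p.

2*x^2 + 2*x*y + 3*y - 2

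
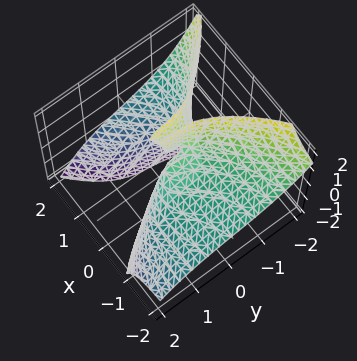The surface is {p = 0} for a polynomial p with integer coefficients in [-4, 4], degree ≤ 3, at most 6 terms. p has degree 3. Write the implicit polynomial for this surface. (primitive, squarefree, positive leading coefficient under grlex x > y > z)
deg p = 3.
Reading off the gridlines: one y-axis crossing is at y = 0; one x-axis crossing is at x = 0.
Putting this together gives p.

x^2*y + 3*x^2*z + y^3 - 2*x*z + 2*x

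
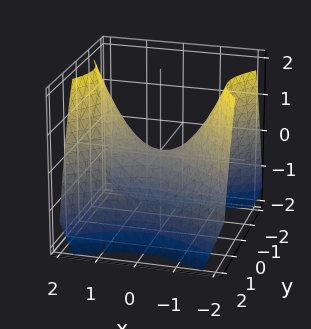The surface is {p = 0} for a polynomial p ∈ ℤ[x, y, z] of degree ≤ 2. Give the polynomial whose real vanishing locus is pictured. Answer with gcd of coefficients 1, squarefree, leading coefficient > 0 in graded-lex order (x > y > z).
(a) The degree is 2 — a saddle surface; a quadric.
(b) Symmetries: it's symmetric under y → −y, forcing even powers of y; it's symmetric under x → −x, forcing even powers of x.
(c) From the axis intercepts and sections: one x-axis crossing is at x = 0; it meets the z-axis at z = 0 (among the integer gridlines).
(d) Putting this together gives p.

2*x^2 - 3*y^2 - 3*z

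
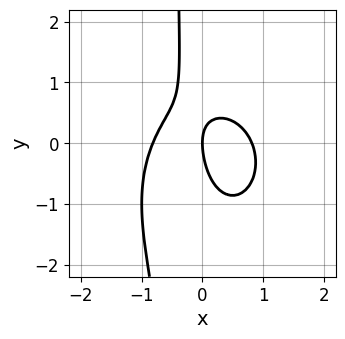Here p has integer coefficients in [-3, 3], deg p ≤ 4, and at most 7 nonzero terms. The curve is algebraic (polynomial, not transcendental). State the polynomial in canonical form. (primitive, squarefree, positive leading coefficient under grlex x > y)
3*x^3 + 2*x*y^2 + 2*x*y + y^2 - 2*x

deg p = 3. The shape is more complex than any degree-2 curve.
Reading off the gridlines: one y-axis crossing is at y = 0; it meets the x-axis at x = 0 (among the integer gridlines).
Solving for integer coefficients yields p as stated.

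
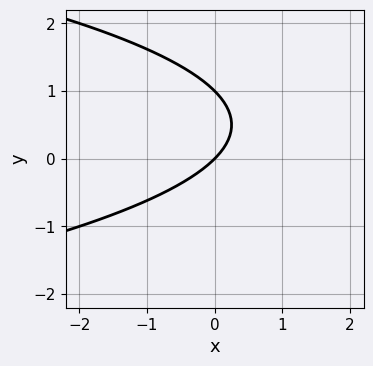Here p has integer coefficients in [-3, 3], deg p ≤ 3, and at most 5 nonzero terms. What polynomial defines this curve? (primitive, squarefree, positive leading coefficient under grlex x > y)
1. deg p = 2.
2. From the visible intercepts: one x-axis crossing is at x = 0; among the integer gridlines, it crosses the y-axis at y ∈ {0, 1}.
3. The integer polynomial consistent with all of this is the stated p.

y^2 + x - y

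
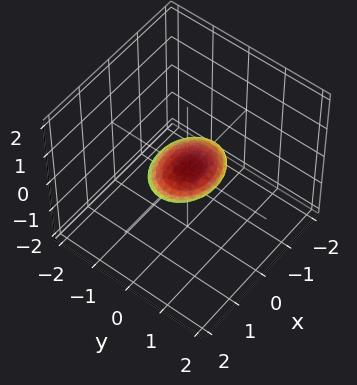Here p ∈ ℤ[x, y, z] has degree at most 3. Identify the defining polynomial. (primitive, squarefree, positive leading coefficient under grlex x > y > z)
2*x^2 - 2*x*z + 3*y^2 - 3*y*z + 3*z^2 - 2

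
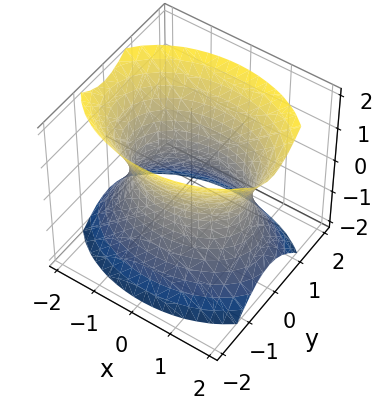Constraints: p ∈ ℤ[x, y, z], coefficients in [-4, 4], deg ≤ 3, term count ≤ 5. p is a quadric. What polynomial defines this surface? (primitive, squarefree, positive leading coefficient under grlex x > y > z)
x^2 + 2*y^2 - z^2 - 2

(a) deg p = 2. An hourglass — one-sheet hyperboloid; a quadric.
(b) Symmetries: mirror symmetry y ↦ −y ⇒ only even powers of y; it's symmetric under x → −x, forcing even powers of x; mirror symmetry z ↦ −z ⇒ only even powers of z.
(c) From the axis intercepts and sections: the y-axis gridline crossings are at y ∈ {-1, 1}; no z-intercept at any integer in the box.
(d) Together with the visible shape, these determine p as stated.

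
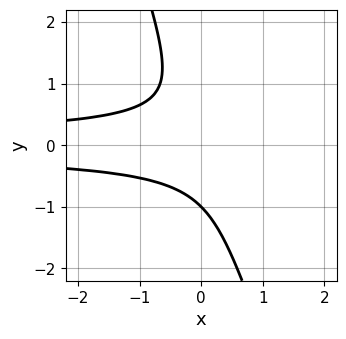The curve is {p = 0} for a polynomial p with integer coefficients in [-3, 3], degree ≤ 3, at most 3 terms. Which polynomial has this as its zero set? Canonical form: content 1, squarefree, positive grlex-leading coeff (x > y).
First, degree: the shape is more complex than any degree-2 curve, so deg p = 3.
Then, checking where it meets the axes: it crosses the y-axis at the gridline y = -1; the curve avoids every integer x-axis point in the box.
Finally, these observations pin down the coefficients.

3*x*y^2 + y^3 + 1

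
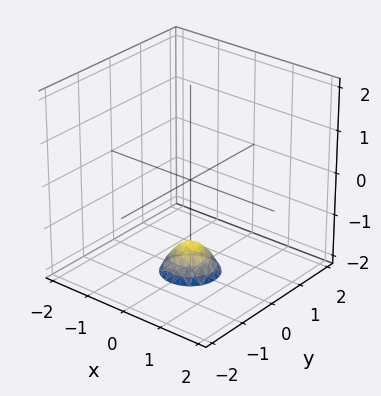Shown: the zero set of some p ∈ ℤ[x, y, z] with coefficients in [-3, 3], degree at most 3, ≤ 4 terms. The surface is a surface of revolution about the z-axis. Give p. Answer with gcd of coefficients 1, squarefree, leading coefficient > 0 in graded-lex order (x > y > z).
3*x^2 + 3*y^2 + 2*z + 3

Degree: no degree-1 surface has this shape, so deg p = 2.
Symmetries: the z-axis is an axis of rotation, so x and y enter only as x² + y².
From the visible intercepts: the surface avoids every integer x-axis point in the box; a circular section at z = -2 has radius between 0 and 1; the surface avoids every integer y-axis point in the box.
Fitting integer coefficients to these (and the overall shape) gives p.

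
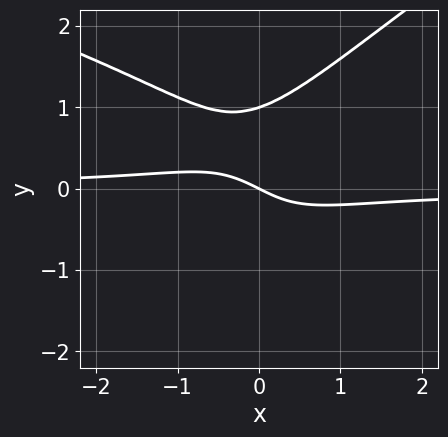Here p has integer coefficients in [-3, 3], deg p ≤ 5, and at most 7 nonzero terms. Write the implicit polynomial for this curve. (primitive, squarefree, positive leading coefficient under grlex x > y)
x*y^3 - 2*y^4 + 3*x^2*y + x + 2*y

deg p = 4. The shape is more complex than any degree-3 curve.
Reading off the gridlines: one x-axis crossing is at x = 0; among the integer gridlines, it crosses the y-axis at y ∈ {0, 1}.
Assembling these constraints gives the stated polynomial.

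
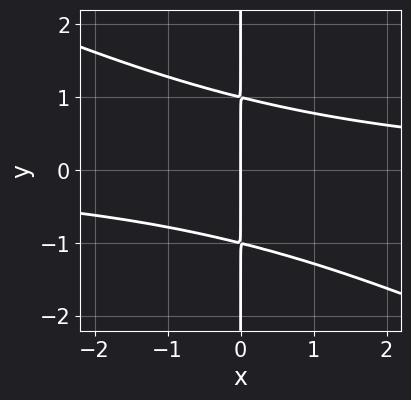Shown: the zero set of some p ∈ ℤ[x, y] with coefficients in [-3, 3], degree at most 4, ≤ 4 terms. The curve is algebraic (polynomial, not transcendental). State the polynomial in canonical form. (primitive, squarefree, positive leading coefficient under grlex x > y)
First, degree: a generic line meets the curve in up to 3 points, so deg p = 3.
Next, against the integer gridlines: it meets the x-axis at x = 0 (among the integer gridlines); the visible y-axis segment lies entirely on the curve.
Finally, the integer polynomial consistent with all of this is the stated p.

x^2*y + 2*x*y^2 - 2*x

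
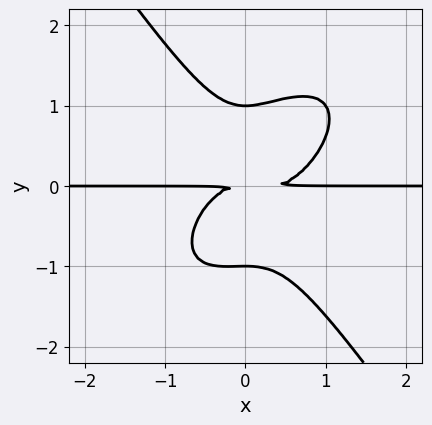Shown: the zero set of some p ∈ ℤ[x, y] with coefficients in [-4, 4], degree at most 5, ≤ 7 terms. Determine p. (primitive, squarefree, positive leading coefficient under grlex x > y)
First, the degree is 4 — a generic line meets the curve in up to 4 points.
Then, from the axis intercepts and sections: the visible x-axis segment lies entirely on the curve; the y-axis gridline crossings are at y ∈ {-1, 1}.
Finally, matching integer coefficients to the picture gives p.

3*x^3*y - 2*x^2*y^2 + 2*y^4 - x^2*y - 2*y^2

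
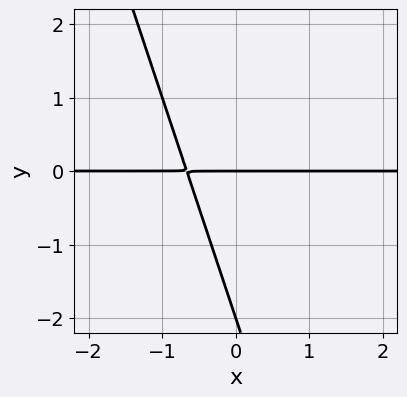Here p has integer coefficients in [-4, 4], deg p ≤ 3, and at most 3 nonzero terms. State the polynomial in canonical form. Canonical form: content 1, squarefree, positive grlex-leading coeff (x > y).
3*x*y + y^2 + 2*y

(a) Degree: a generic line meets the curve in up to 2 points, so deg p = 2.
(b) Against the integer gridlines: among the integer gridlines, it crosses the y-axis at y ∈ {-2, 0}; every point of the x-axis in the box is on the curve.
(c) Putting this together gives p.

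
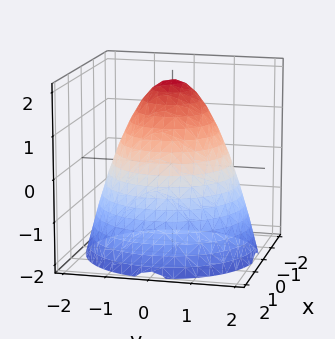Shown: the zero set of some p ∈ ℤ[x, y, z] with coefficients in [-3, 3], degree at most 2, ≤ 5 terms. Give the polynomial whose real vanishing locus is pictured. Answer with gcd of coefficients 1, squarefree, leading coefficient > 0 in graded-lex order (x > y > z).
x^2 + y^2 + z - 2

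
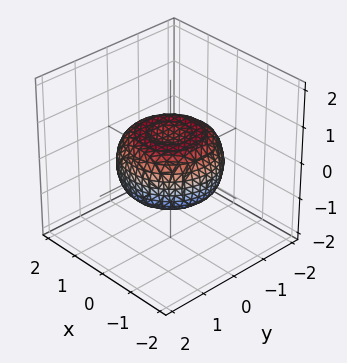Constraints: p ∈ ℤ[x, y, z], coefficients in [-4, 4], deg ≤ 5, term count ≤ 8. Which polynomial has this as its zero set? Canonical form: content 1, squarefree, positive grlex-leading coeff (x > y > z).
(a) The degree is 4 — the shape is more complex than any degree-3 surface.
(b) Symmetries: rotational symmetry about the z-axis ⇒ p depends on x, y only through x² + y².
(c) From the visible intercepts: a circular section at z = 0 has radius between 1 and 2.
(d) These observations pin down the coefficients.

x^4 + 2*x^2*y^2 + y^4 - x^2 - y^2 + 2*z^2 - 1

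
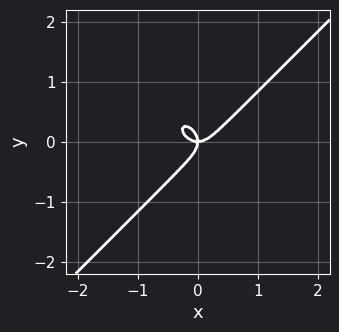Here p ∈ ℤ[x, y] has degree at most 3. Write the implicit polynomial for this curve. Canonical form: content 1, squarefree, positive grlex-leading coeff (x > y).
2*x^3 - 2*y^3 - x*y

The degree is 3 — the shape is more complex than any degree-2 curve.
Against the integer gridlines: it meets the x-axis at x = 0 (among the integer gridlines); it crosses the y-axis at the gridline y = 0.
These observations pin down the coefficients.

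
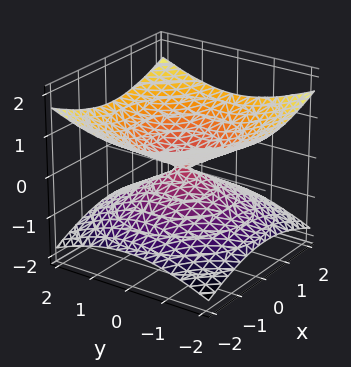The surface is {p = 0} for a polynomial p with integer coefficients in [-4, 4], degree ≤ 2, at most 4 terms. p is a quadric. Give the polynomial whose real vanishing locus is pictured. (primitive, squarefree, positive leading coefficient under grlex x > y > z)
x^2 + y^2 - 3*z^2

deg p = 2.
Symmetries: it's symmetric under z → −z, forcing even powers of z; the surface is invariant under rotation about z: p = q(x² + y², z).
Reading off the gridlines: it meets the x-axis at x = 0 (among the integer gridlines); a circular section at z = 1 has radius between 1 and 2.
These observations pin down the coefficients.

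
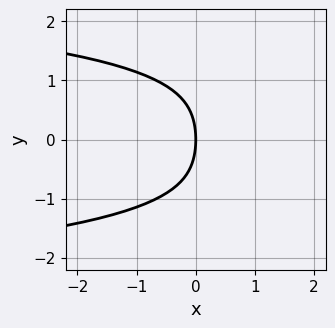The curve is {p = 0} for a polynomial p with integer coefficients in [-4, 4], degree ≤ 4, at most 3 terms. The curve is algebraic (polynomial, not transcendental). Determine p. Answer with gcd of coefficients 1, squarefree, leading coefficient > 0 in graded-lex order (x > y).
y^4 + y^2 + 3*x

Degree: a generic line meets the curve in up to 4 points, so deg p = 4.
Symmetries: it's symmetric under y → −y, forcing even powers of y.
From the visible intercepts: it meets the x-axis at x = 0 (among the integer gridlines); one y-axis crossing is at y = 0.
Solving for integer coefficients yields p as stated.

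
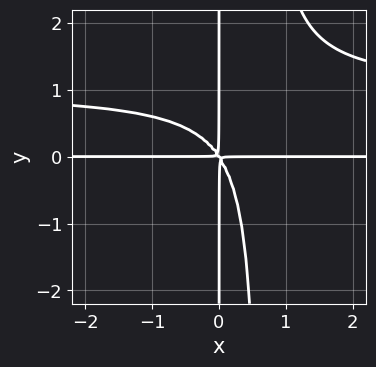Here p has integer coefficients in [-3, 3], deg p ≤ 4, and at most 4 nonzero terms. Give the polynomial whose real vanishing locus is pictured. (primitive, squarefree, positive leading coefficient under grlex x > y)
3*x^2*y^2 - 3*x^2*y - 2*x*y^2

(a) Degree: a generic line meets the curve in up to 4 points, so deg p = 4.
(b) Observable constraints: every point of the y-axis in the box is on the curve; every point of the x-axis in the box is on the curve.
(c) Solving for integer coefficients yields p as stated.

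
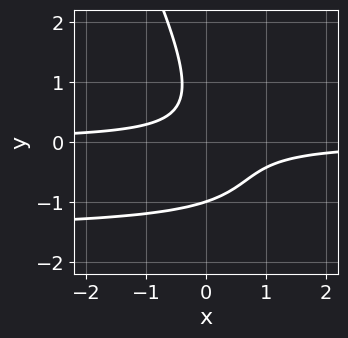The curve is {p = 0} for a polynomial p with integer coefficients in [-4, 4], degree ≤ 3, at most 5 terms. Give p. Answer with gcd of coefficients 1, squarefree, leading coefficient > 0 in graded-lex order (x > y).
2*x*y^2 + y^3 + 3*x*y + 1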